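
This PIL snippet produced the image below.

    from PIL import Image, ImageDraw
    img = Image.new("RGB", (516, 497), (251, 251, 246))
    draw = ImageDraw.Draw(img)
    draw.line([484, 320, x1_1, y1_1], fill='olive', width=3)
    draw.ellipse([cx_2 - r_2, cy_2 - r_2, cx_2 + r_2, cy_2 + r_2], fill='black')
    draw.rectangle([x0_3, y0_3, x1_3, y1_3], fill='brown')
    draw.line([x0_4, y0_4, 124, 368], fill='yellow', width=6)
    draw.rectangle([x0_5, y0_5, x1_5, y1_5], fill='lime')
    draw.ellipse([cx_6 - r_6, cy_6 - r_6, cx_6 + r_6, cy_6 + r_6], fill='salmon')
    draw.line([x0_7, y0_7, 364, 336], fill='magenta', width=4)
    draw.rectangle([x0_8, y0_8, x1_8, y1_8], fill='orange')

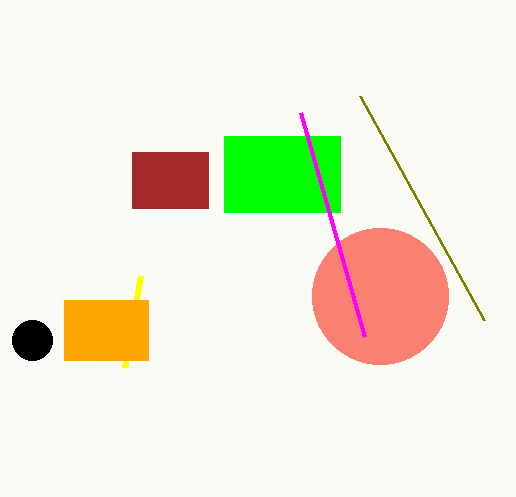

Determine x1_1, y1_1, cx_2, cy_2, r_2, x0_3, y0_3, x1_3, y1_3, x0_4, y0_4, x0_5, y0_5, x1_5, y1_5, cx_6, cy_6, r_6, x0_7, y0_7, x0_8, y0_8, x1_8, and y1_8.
x1_1 = 360, y1_1 = 96, cx_2 = 32, cy_2 = 340, r_2 = 20, x0_3 = 132, y0_3 = 152, x1_3 = 208, y1_3 = 208, x0_4 = 140, y0_4 = 276, x0_5 = 224, y0_5 = 136, x1_5 = 340, y1_5 = 212, cx_6 = 380, cy_6 = 296, r_6 = 68, x0_7 = 300, y0_7 = 112, x0_8 = 64, y0_8 = 300, x1_8 = 148, y1_8 = 360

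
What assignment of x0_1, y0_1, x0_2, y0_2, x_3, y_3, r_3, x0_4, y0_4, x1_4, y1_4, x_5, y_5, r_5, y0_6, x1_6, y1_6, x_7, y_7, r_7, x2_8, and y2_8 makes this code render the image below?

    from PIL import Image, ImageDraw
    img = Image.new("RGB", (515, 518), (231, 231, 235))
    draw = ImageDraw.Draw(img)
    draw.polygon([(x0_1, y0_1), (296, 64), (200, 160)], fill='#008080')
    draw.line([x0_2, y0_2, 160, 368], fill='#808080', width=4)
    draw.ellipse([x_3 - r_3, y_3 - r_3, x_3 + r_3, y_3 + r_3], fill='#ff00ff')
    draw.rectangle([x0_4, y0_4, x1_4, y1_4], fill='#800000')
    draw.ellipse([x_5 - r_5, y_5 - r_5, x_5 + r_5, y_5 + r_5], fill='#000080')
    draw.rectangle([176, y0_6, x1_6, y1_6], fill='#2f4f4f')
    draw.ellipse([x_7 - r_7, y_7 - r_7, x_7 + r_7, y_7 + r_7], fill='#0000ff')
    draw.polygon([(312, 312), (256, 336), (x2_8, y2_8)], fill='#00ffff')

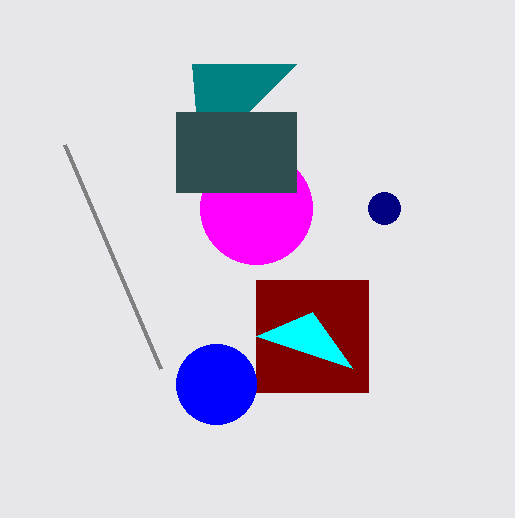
x0_1 = 192
y0_1 = 64
x0_2 = 64
y0_2 = 144
x_3 = 256
y_3 = 208
r_3 = 56
x0_4 = 256
y0_4 = 280
x1_4 = 368
y1_4 = 392
x_5 = 384
y_5 = 208
r_5 = 16
y0_6 = 112
x1_6 = 296
y1_6 = 192
x_7 = 216
y_7 = 384
r_7 = 40
x2_8 = 352
y2_8 = 368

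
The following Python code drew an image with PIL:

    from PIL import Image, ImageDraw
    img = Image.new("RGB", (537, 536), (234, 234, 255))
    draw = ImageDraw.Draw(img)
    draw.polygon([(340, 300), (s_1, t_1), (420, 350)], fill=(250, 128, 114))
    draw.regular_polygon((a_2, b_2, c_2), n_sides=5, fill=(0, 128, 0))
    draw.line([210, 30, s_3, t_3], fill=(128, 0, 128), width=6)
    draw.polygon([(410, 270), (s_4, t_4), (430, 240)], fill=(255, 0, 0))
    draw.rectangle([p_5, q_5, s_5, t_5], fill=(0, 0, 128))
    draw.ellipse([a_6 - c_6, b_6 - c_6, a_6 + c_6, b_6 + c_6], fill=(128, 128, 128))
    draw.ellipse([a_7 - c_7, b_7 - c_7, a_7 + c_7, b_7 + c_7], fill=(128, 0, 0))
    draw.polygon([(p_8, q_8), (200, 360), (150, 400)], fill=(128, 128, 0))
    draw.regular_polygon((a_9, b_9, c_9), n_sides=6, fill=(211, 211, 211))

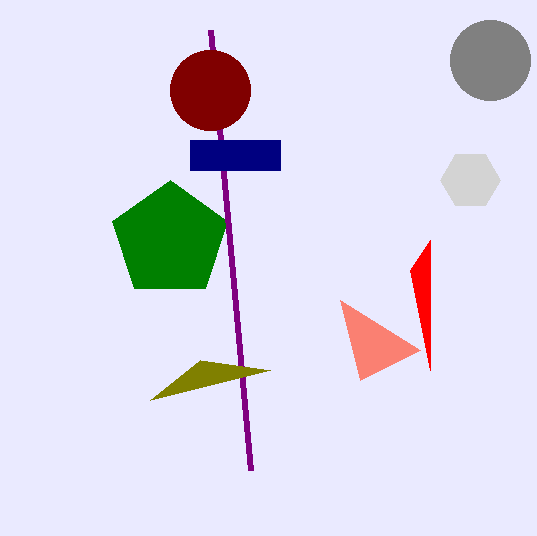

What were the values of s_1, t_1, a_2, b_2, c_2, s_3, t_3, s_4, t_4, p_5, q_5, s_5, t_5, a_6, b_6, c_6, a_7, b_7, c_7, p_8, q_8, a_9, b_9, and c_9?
s_1 = 360
t_1 = 380
a_2 = 170
b_2 = 240
c_2 = 60
s_3 = 250
t_3 = 470
s_4 = 430
t_4 = 370
p_5 = 190
q_5 = 140
s_5 = 280
t_5 = 170
a_6 = 490
b_6 = 60
c_6 = 40
a_7 = 210
b_7 = 90
c_7 = 40
p_8 = 270
q_8 = 370
a_9 = 470
b_9 = 180
c_9 = 30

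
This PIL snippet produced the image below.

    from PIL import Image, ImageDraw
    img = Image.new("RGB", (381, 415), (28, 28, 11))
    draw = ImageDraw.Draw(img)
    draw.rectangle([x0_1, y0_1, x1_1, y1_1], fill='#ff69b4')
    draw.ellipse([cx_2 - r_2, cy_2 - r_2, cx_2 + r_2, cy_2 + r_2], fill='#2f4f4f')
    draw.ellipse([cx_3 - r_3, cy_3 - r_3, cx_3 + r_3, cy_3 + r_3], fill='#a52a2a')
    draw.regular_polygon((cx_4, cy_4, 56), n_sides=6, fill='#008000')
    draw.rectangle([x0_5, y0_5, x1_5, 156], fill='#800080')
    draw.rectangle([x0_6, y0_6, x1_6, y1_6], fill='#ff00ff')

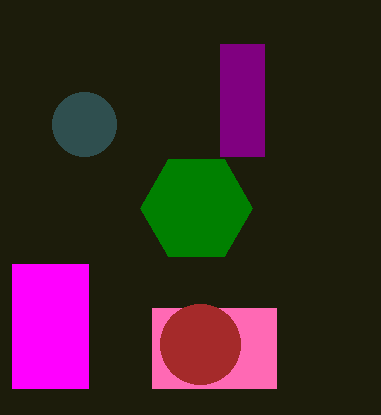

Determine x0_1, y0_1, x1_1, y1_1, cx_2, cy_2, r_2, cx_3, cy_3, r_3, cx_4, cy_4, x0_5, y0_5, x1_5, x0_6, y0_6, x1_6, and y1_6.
x0_1 = 152, y0_1 = 308, x1_1 = 276, y1_1 = 388, cx_2 = 84, cy_2 = 124, r_2 = 32, cx_3 = 200, cy_3 = 344, r_3 = 40, cx_4 = 196, cy_4 = 208, x0_5 = 220, y0_5 = 44, x1_5 = 264, x0_6 = 12, y0_6 = 264, x1_6 = 88, y1_6 = 388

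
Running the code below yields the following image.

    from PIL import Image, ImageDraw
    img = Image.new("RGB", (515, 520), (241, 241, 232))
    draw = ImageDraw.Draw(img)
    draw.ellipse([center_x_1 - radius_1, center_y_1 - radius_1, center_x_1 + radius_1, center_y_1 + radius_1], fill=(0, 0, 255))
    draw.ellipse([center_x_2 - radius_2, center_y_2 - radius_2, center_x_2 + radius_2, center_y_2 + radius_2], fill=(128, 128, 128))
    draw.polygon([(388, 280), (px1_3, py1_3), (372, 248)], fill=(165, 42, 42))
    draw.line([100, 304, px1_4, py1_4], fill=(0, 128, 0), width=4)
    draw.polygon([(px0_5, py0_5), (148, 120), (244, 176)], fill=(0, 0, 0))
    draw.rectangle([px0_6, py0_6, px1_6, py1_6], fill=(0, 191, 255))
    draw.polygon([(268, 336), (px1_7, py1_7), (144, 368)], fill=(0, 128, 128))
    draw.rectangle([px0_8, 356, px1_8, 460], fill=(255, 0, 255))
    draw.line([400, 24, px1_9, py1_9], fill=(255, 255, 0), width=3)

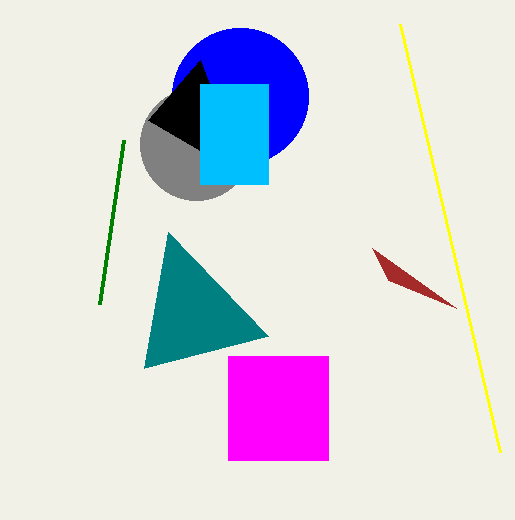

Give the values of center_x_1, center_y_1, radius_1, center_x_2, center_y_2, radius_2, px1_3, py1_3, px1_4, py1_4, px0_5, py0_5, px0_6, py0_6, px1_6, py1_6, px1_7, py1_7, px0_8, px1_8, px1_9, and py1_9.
center_x_1 = 240, center_y_1 = 96, radius_1 = 68, center_x_2 = 196, center_y_2 = 144, radius_2 = 56, px1_3 = 456, py1_3 = 308, px1_4 = 124, py1_4 = 140, px0_5 = 200, py0_5 = 60, px0_6 = 200, py0_6 = 84, px1_6 = 268, py1_6 = 184, px1_7 = 168, py1_7 = 232, px0_8 = 228, px1_8 = 328, px1_9 = 500, py1_9 = 452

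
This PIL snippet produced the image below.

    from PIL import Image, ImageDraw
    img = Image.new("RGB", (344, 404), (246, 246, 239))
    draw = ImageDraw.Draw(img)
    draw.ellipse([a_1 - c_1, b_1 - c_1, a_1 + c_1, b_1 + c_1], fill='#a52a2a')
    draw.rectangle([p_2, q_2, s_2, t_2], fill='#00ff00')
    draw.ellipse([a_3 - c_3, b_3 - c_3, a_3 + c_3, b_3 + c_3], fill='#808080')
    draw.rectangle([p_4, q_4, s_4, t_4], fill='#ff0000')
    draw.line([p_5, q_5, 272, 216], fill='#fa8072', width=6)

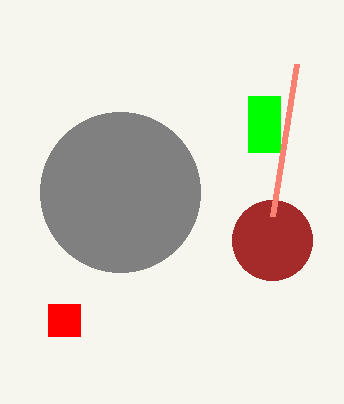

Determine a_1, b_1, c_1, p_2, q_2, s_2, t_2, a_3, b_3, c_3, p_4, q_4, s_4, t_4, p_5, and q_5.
a_1 = 272; b_1 = 240; c_1 = 40; p_2 = 248; q_2 = 96; s_2 = 280; t_2 = 152; a_3 = 120; b_3 = 192; c_3 = 80; p_4 = 48; q_4 = 304; s_4 = 80; t_4 = 336; p_5 = 296; q_5 = 64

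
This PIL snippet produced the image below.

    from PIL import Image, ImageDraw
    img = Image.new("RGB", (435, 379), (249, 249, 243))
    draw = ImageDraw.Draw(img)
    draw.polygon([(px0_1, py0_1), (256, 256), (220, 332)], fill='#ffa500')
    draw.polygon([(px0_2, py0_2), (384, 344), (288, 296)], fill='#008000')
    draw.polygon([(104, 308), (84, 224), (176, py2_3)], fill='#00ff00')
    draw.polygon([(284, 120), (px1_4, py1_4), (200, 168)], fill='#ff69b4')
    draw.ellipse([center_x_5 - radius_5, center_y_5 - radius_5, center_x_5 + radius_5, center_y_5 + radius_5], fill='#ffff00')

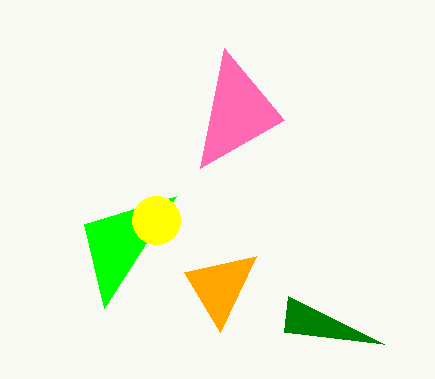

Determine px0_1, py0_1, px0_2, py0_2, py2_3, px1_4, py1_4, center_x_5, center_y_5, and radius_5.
px0_1 = 184, py0_1 = 272, px0_2 = 284, py0_2 = 332, py2_3 = 196, px1_4 = 224, py1_4 = 48, center_x_5 = 156, center_y_5 = 220, radius_5 = 24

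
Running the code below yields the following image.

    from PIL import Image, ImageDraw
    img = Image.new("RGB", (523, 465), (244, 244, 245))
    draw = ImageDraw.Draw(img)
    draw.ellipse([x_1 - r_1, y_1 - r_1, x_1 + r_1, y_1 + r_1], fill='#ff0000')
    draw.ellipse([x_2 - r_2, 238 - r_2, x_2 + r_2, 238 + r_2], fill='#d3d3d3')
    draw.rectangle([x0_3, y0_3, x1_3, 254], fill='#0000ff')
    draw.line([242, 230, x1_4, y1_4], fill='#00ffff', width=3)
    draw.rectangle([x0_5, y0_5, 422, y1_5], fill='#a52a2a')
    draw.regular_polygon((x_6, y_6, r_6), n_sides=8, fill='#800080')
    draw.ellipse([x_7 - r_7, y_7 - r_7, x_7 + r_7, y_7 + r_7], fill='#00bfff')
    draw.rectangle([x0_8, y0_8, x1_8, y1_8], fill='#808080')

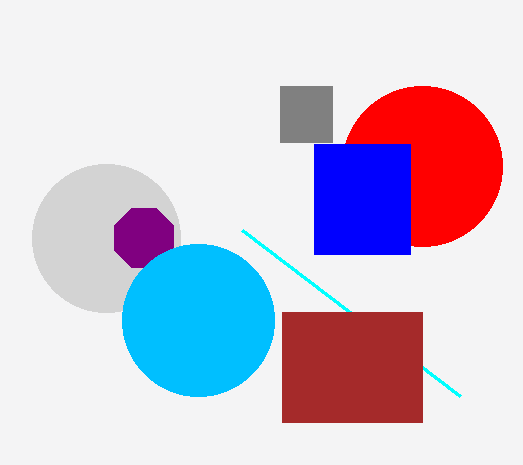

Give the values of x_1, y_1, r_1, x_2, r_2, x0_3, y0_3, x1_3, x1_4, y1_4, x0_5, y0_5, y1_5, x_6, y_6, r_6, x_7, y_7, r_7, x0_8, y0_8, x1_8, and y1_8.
x_1 = 422; y_1 = 166; r_1 = 80; x_2 = 106; r_2 = 74; x0_3 = 314; y0_3 = 144; x1_3 = 410; x1_4 = 460; y1_4 = 396; x0_5 = 282; y0_5 = 312; y1_5 = 422; x_6 = 144; y_6 = 238; r_6 = 32; x_7 = 198; y_7 = 320; r_7 = 76; x0_8 = 280; y0_8 = 86; x1_8 = 332; y1_8 = 142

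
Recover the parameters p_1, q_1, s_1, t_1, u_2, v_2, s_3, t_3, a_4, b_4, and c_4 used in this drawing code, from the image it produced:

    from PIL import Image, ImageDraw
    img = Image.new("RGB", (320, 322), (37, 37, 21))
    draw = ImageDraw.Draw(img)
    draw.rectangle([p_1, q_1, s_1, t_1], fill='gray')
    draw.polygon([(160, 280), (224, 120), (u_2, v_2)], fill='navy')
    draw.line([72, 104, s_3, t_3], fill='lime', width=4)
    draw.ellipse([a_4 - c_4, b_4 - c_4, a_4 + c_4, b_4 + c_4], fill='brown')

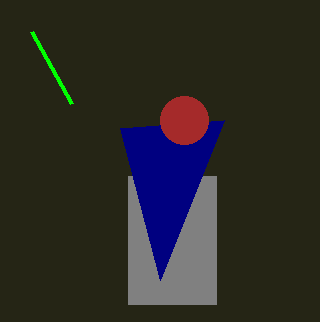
p_1 = 128, q_1 = 176, s_1 = 216, t_1 = 304, u_2 = 120, v_2 = 128, s_3 = 32, t_3 = 32, a_4 = 184, b_4 = 120, c_4 = 24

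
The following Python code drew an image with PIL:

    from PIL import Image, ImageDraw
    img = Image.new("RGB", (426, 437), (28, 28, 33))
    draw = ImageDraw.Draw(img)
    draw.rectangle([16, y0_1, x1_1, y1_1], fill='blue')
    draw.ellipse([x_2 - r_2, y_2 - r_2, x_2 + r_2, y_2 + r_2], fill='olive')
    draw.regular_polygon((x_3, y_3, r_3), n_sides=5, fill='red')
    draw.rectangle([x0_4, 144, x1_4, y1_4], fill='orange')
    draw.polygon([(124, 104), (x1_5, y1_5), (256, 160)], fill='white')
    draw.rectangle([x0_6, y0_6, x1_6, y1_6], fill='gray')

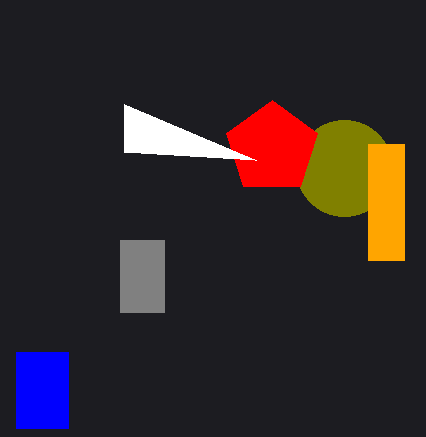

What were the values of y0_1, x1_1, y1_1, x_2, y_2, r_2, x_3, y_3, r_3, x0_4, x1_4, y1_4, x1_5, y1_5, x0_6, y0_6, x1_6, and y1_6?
y0_1 = 352; x1_1 = 68; y1_1 = 428; x_2 = 344; y_2 = 168; r_2 = 48; x_3 = 272; y_3 = 148; r_3 = 48; x0_4 = 368; x1_4 = 404; y1_4 = 260; x1_5 = 124; y1_5 = 152; x0_6 = 120; y0_6 = 240; x1_6 = 164; y1_6 = 312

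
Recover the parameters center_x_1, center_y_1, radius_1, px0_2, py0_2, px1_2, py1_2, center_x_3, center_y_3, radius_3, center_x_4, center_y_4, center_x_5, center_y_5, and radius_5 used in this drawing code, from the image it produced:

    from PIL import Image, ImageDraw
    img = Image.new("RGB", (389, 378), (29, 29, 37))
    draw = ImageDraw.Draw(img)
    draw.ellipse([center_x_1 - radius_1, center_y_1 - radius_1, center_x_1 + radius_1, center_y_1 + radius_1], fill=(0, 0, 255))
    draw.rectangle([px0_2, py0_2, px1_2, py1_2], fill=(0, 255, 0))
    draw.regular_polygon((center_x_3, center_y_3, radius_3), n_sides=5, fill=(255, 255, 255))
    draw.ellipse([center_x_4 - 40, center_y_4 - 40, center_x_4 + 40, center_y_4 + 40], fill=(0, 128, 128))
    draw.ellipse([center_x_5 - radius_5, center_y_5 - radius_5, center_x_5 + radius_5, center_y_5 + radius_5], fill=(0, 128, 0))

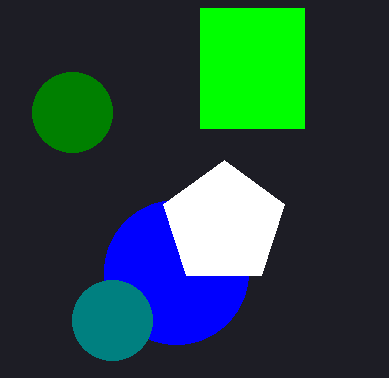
center_x_1 = 176; center_y_1 = 272; radius_1 = 72; px0_2 = 200; py0_2 = 8; px1_2 = 304; py1_2 = 128; center_x_3 = 224; center_y_3 = 224; radius_3 = 64; center_x_4 = 112; center_y_4 = 320; center_x_5 = 72; center_y_5 = 112; radius_5 = 40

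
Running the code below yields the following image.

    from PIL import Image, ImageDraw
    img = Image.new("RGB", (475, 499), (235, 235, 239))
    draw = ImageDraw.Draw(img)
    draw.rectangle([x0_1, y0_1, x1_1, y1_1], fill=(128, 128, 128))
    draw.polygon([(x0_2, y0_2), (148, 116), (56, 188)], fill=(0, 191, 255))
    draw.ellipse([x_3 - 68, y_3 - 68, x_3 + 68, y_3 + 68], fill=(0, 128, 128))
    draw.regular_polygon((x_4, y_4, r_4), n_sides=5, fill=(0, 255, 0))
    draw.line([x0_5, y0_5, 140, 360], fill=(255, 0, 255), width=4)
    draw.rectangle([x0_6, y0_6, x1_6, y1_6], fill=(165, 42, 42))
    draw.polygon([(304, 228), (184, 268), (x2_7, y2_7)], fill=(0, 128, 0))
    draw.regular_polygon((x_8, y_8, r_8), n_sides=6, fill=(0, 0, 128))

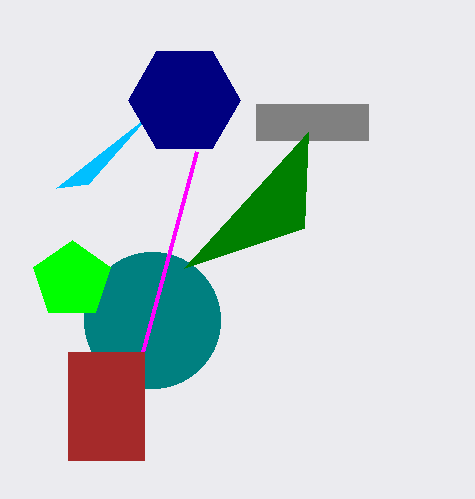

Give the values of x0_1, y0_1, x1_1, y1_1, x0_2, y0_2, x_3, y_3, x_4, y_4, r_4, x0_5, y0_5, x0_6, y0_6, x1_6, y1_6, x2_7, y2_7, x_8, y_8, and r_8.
x0_1 = 256; y0_1 = 104; x1_1 = 368; y1_1 = 140; x0_2 = 88; y0_2 = 184; x_3 = 152; y_3 = 320; x_4 = 72; y_4 = 280; r_4 = 40; x0_5 = 196; y0_5 = 152; x0_6 = 68; y0_6 = 352; x1_6 = 144; y1_6 = 460; x2_7 = 308; y2_7 = 132; x_8 = 184; y_8 = 100; r_8 = 56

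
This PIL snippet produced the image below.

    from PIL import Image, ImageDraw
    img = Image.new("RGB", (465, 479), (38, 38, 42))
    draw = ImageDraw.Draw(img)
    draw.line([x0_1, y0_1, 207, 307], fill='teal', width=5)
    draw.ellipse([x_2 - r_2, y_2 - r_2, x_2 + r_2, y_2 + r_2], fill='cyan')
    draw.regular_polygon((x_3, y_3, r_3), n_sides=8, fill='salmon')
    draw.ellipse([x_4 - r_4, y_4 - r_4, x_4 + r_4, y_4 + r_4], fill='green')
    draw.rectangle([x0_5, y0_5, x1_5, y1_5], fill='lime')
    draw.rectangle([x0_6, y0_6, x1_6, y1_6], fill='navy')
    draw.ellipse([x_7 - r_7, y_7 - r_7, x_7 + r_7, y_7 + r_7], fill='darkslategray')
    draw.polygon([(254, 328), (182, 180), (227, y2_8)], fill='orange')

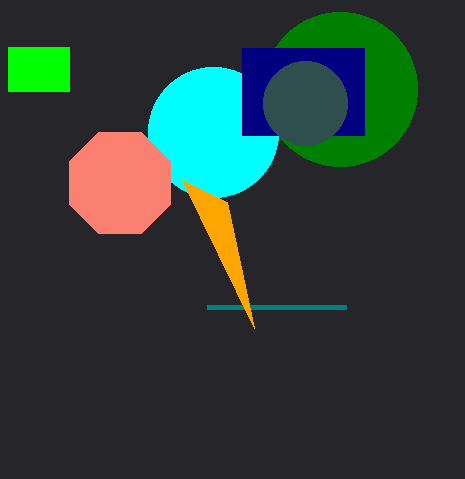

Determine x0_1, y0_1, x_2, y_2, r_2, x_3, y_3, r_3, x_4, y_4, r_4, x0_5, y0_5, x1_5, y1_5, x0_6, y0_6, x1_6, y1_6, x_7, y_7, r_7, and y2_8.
x0_1 = 346
y0_1 = 307
x_2 = 213
y_2 = 132
r_2 = 65
x_3 = 120
y_3 = 183
r_3 = 55
x_4 = 340
y_4 = 89
r_4 = 77
x0_5 = 8
y0_5 = 47
x1_5 = 69
y1_5 = 91
x0_6 = 242
y0_6 = 48
x1_6 = 364
y1_6 = 135
x_7 = 305
y_7 = 103
r_7 = 42
y2_8 = 202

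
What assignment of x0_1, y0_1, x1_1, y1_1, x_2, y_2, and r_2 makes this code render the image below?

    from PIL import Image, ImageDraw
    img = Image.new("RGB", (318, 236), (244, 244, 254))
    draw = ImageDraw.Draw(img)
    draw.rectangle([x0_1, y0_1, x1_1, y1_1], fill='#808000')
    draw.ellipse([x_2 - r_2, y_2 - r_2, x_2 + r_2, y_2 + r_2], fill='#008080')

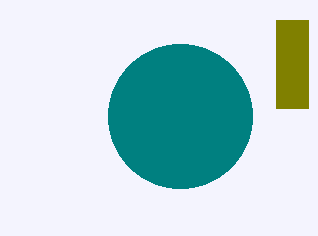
x0_1 = 276; y0_1 = 20; x1_1 = 308; y1_1 = 108; x_2 = 180; y_2 = 116; r_2 = 72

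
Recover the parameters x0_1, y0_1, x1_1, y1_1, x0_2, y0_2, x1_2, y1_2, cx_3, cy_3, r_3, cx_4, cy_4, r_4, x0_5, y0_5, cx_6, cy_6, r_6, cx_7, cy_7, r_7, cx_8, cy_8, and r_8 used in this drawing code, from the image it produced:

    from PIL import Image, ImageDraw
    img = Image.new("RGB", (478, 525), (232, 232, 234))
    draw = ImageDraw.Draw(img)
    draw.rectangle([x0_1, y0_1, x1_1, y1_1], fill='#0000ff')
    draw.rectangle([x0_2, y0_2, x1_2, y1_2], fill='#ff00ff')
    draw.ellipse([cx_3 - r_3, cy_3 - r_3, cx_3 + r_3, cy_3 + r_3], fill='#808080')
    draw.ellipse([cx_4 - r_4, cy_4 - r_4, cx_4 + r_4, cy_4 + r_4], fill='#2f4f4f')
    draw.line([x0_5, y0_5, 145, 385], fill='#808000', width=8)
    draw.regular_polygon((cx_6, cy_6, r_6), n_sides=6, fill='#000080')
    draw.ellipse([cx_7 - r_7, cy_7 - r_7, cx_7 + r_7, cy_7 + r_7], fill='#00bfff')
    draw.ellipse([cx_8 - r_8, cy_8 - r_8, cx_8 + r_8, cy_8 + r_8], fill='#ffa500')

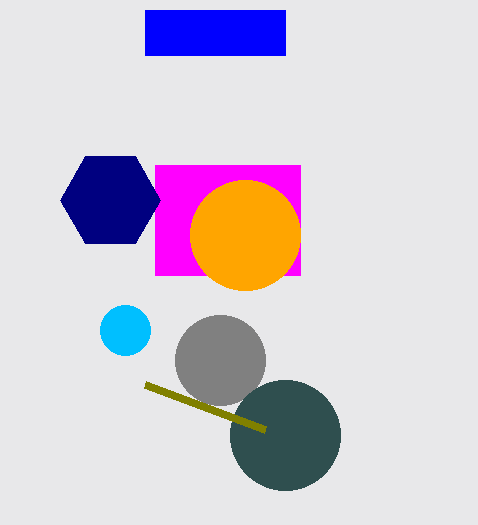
x0_1 = 145; y0_1 = 10; x1_1 = 285; y1_1 = 55; x0_2 = 155; y0_2 = 165; x1_2 = 300; y1_2 = 275; cx_3 = 220; cy_3 = 360; r_3 = 45; cx_4 = 285; cy_4 = 435; r_4 = 55; x0_5 = 265; y0_5 = 430; cx_6 = 110; cy_6 = 200; r_6 = 50; cx_7 = 125; cy_7 = 330; r_7 = 25; cx_8 = 245; cy_8 = 235; r_8 = 55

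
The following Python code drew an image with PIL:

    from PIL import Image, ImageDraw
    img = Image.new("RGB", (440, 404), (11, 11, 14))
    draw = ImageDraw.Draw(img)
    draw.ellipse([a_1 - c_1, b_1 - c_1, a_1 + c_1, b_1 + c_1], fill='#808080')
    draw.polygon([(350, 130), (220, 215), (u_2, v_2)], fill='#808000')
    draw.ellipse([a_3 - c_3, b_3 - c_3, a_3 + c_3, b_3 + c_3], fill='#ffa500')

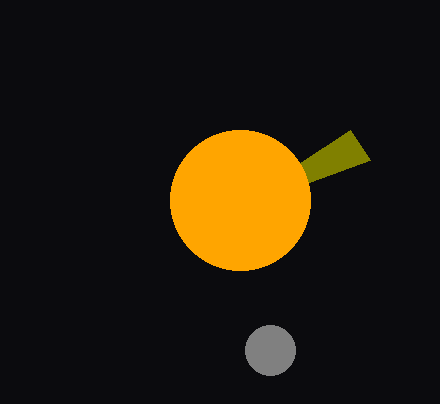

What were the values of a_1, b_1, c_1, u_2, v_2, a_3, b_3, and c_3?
a_1 = 270, b_1 = 350, c_1 = 25, u_2 = 370, v_2 = 160, a_3 = 240, b_3 = 200, c_3 = 70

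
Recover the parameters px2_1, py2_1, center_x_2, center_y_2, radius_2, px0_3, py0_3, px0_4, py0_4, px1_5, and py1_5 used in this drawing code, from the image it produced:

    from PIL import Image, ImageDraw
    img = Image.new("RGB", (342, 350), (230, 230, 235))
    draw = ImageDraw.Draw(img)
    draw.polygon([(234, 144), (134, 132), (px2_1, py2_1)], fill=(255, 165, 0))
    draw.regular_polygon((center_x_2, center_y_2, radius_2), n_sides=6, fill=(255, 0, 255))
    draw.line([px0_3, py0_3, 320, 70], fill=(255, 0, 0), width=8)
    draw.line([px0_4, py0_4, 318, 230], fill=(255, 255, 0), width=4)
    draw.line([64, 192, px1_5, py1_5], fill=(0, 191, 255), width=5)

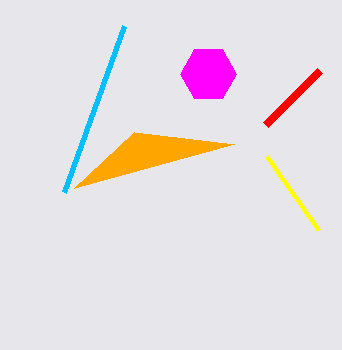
px2_1 = 74; py2_1 = 188; center_x_2 = 208; center_y_2 = 74; radius_2 = 28; px0_3 = 266; py0_3 = 124; px0_4 = 266; py0_4 = 156; px1_5 = 124; py1_5 = 26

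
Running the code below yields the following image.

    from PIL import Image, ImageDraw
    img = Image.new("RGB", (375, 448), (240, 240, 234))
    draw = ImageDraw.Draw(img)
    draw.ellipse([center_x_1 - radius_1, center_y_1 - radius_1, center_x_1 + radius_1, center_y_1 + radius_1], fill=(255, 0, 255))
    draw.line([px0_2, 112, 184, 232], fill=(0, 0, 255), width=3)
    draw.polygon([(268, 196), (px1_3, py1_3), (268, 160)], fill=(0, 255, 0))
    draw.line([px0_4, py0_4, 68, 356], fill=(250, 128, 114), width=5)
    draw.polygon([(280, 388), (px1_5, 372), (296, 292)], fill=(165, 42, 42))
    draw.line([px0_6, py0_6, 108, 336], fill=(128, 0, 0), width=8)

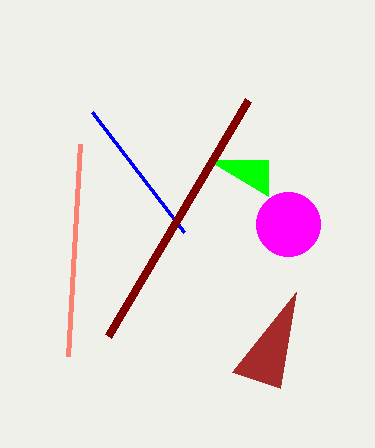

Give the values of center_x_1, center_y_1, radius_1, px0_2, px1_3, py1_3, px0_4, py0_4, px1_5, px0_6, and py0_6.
center_x_1 = 288; center_y_1 = 224; radius_1 = 32; px0_2 = 92; px1_3 = 208; py1_3 = 160; px0_4 = 80; py0_4 = 144; px1_5 = 232; px0_6 = 248; py0_6 = 100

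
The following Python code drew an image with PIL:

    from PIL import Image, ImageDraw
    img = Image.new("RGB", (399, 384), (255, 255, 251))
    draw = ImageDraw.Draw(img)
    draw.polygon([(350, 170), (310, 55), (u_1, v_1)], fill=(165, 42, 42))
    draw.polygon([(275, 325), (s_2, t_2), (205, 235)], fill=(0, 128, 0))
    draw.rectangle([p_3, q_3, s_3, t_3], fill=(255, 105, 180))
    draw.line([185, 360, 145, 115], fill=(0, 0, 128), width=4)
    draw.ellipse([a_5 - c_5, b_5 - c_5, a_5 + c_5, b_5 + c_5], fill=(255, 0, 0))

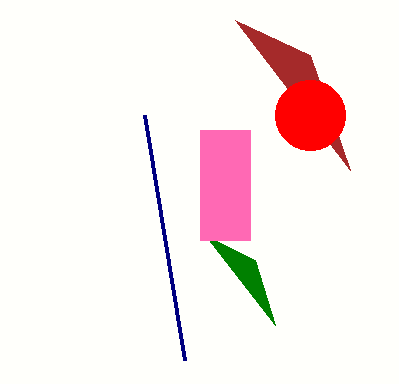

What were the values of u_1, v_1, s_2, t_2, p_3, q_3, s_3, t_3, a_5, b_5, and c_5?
u_1 = 235
v_1 = 20
s_2 = 255
t_2 = 260
p_3 = 200
q_3 = 130
s_3 = 250
t_3 = 240
a_5 = 310
b_5 = 115
c_5 = 35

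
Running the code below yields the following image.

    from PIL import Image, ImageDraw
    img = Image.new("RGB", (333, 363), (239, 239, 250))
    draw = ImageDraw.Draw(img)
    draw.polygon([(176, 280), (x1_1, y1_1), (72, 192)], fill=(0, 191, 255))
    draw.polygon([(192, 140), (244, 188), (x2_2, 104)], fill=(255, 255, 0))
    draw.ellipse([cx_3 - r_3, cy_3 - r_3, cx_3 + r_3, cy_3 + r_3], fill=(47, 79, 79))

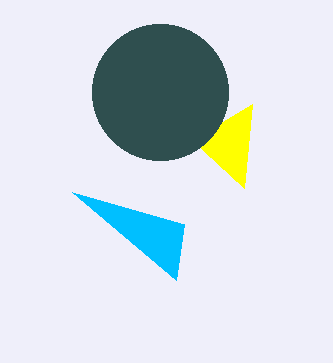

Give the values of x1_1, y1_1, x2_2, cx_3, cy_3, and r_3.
x1_1 = 184; y1_1 = 224; x2_2 = 252; cx_3 = 160; cy_3 = 92; r_3 = 68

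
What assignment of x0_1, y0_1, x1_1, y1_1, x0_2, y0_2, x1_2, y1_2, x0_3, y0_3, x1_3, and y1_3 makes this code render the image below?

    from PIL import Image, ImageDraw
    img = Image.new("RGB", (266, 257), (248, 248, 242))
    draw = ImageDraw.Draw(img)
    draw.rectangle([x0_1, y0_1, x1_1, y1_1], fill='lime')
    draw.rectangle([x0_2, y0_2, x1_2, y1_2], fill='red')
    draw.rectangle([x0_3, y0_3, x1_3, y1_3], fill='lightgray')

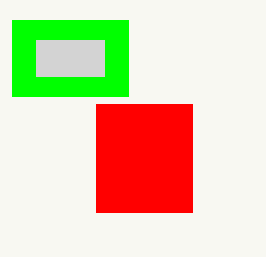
x0_1 = 12
y0_1 = 20
x1_1 = 128
y1_1 = 96
x0_2 = 96
y0_2 = 104
x1_2 = 192
y1_2 = 212
x0_3 = 36
y0_3 = 40
x1_3 = 104
y1_3 = 76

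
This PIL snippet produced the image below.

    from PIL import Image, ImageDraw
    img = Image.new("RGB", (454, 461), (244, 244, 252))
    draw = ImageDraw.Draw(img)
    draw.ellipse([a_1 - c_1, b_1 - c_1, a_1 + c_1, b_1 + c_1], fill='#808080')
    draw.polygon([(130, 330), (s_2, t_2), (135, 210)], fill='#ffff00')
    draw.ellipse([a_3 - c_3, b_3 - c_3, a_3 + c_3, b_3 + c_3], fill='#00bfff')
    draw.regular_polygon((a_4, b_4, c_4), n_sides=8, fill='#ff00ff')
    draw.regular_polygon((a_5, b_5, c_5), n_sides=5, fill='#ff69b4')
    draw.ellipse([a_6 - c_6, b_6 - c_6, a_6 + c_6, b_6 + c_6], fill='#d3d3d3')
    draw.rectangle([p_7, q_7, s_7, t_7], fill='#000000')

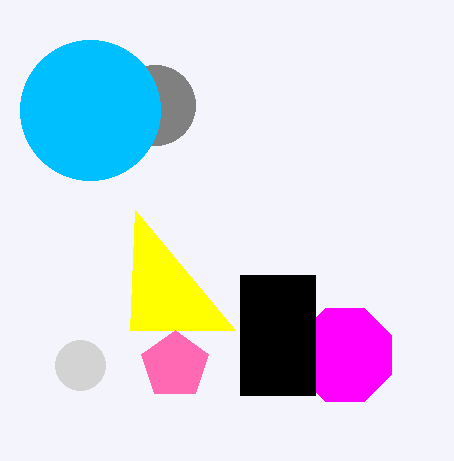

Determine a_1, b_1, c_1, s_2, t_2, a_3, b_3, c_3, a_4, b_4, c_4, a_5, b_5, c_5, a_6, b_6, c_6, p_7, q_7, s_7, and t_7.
a_1 = 155
b_1 = 105
c_1 = 40
s_2 = 235
t_2 = 330
a_3 = 90
b_3 = 110
c_3 = 70
a_4 = 345
b_4 = 355
c_4 = 50
a_5 = 175
b_5 = 365
c_5 = 35
a_6 = 80
b_6 = 365
c_6 = 25
p_7 = 240
q_7 = 275
s_7 = 315
t_7 = 395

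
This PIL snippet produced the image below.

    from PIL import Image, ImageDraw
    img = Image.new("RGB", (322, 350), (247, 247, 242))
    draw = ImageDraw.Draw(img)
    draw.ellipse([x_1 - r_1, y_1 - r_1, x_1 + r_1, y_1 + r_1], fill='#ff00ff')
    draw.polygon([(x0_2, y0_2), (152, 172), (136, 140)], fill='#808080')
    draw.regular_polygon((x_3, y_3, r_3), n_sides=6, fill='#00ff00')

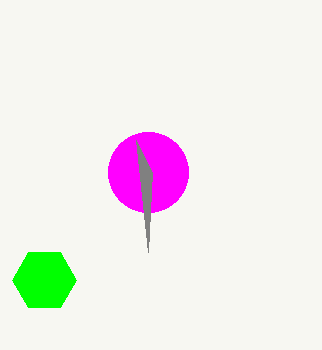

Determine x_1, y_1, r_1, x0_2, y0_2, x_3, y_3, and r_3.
x_1 = 148
y_1 = 172
r_1 = 40
x0_2 = 148
y0_2 = 252
x_3 = 44
y_3 = 280
r_3 = 32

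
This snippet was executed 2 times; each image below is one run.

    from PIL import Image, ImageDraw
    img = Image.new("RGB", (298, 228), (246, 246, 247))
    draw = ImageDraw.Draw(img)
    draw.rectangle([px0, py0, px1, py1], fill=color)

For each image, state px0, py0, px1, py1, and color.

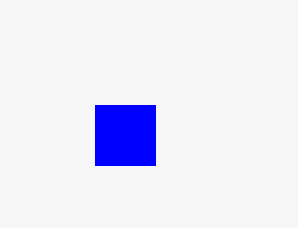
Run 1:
px0 = 95
py0 = 105
px1 = 155
py1 = 165
color = 'blue'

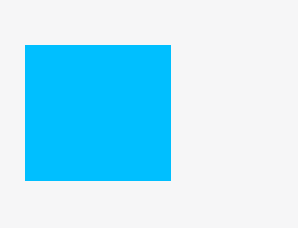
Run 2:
px0 = 25, py0 = 45, px1 = 170, py1 = 180, color = 'deepskyblue'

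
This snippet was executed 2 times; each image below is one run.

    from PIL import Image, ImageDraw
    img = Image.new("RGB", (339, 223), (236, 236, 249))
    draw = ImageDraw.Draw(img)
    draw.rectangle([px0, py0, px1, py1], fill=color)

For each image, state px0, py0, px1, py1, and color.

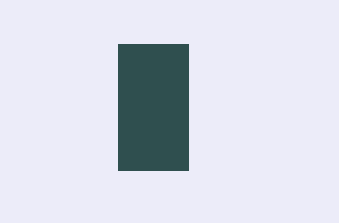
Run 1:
px0 = 118
py0 = 44
px1 = 188
py1 = 170
color = 'darkslategray'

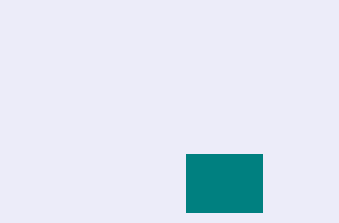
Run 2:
px0 = 186, py0 = 154, px1 = 262, py1 = 212, color = 'teal'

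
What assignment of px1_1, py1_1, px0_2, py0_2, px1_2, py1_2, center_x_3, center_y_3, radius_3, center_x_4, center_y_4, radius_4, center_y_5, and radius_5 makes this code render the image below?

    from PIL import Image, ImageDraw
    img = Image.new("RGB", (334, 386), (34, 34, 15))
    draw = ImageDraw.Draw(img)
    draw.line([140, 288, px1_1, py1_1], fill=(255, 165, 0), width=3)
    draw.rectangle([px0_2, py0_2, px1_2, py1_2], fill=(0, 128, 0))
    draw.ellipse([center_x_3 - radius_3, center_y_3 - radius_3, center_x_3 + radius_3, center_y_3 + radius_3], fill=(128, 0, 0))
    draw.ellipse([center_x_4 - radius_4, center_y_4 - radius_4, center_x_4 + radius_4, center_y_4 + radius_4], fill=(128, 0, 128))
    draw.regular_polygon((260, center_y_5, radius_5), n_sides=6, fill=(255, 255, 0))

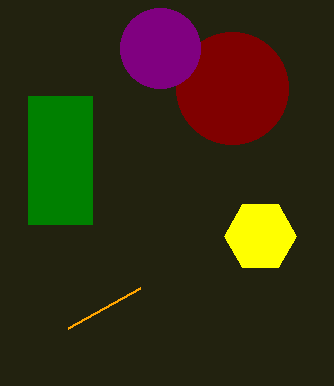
px1_1 = 68
py1_1 = 328
px0_2 = 28
py0_2 = 96
px1_2 = 92
py1_2 = 224
center_x_3 = 232
center_y_3 = 88
radius_3 = 56
center_x_4 = 160
center_y_4 = 48
radius_4 = 40
center_y_5 = 236
radius_5 = 36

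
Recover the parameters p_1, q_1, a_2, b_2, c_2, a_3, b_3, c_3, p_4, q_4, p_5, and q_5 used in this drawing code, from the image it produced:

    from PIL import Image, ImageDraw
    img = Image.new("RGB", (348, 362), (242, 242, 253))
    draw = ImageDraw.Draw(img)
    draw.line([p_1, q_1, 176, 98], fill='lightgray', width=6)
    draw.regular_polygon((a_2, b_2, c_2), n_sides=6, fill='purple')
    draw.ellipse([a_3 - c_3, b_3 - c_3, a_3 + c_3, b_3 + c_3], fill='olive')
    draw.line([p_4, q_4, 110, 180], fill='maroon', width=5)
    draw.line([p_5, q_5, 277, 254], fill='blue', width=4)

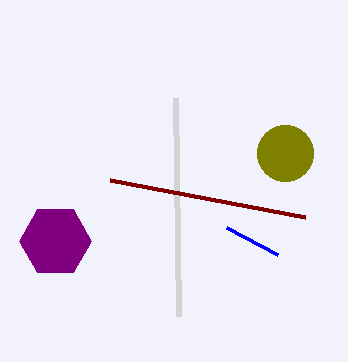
p_1 = 179, q_1 = 316, a_2 = 55, b_2 = 241, c_2 = 36, a_3 = 285, b_3 = 153, c_3 = 28, p_4 = 305, q_4 = 217, p_5 = 226, q_5 = 227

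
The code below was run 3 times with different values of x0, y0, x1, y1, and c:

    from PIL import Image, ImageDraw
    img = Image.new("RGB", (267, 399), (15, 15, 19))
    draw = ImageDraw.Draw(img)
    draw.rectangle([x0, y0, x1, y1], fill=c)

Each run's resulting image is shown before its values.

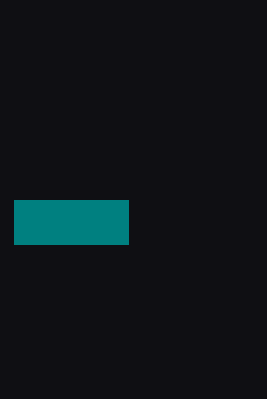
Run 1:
x0 = 14; y0 = 200; x1 = 128; y1 = 244; c = 'teal'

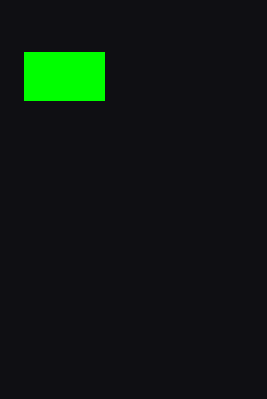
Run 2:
x0 = 24, y0 = 52, x1 = 104, y1 = 100, c = 'lime'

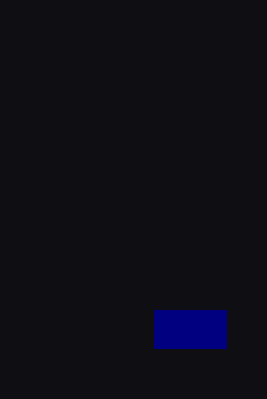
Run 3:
x0 = 154; y0 = 310; x1 = 226; y1 = 348; c = 'navy'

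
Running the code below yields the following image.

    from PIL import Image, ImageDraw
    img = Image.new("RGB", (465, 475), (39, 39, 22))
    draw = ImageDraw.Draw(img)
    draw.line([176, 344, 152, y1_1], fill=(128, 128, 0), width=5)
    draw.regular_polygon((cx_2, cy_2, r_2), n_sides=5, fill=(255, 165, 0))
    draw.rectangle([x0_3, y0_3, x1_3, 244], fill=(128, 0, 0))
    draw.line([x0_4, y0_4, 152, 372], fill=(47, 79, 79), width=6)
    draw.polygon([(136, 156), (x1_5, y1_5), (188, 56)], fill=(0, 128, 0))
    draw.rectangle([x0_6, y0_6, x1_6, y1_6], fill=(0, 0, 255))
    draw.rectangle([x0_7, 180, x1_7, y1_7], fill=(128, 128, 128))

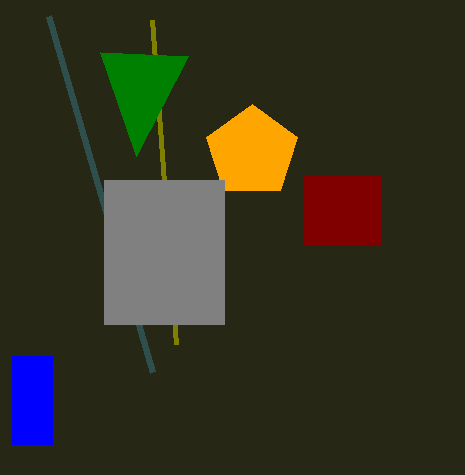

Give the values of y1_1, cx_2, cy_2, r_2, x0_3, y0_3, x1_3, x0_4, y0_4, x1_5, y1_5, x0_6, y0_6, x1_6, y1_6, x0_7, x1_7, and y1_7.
y1_1 = 20; cx_2 = 252; cy_2 = 152; r_2 = 48; x0_3 = 304; y0_3 = 176; x1_3 = 380; x0_4 = 48; y0_4 = 16; x1_5 = 100; y1_5 = 52; x0_6 = 12; y0_6 = 356; x1_6 = 52; y1_6 = 444; x0_7 = 104; x1_7 = 224; y1_7 = 324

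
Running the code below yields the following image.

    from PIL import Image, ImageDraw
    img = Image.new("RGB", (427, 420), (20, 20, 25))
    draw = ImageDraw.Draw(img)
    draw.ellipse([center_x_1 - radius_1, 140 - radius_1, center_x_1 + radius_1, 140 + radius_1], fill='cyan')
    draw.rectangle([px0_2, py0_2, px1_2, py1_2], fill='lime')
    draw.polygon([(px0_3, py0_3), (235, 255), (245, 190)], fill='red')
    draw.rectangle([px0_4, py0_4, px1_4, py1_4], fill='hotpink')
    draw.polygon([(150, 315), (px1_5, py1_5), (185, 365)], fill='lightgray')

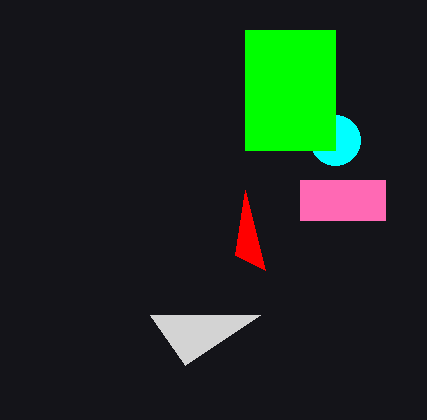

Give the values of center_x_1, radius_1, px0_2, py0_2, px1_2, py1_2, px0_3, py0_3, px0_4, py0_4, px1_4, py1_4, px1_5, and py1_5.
center_x_1 = 335; radius_1 = 25; px0_2 = 245; py0_2 = 30; px1_2 = 335; py1_2 = 150; px0_3 = 265; py0_3 = 270; px0_4 = 300; py0_4 = 180; px1_4 = 385; py1_4 = 220; px1_5 = 260; py1_5 = 315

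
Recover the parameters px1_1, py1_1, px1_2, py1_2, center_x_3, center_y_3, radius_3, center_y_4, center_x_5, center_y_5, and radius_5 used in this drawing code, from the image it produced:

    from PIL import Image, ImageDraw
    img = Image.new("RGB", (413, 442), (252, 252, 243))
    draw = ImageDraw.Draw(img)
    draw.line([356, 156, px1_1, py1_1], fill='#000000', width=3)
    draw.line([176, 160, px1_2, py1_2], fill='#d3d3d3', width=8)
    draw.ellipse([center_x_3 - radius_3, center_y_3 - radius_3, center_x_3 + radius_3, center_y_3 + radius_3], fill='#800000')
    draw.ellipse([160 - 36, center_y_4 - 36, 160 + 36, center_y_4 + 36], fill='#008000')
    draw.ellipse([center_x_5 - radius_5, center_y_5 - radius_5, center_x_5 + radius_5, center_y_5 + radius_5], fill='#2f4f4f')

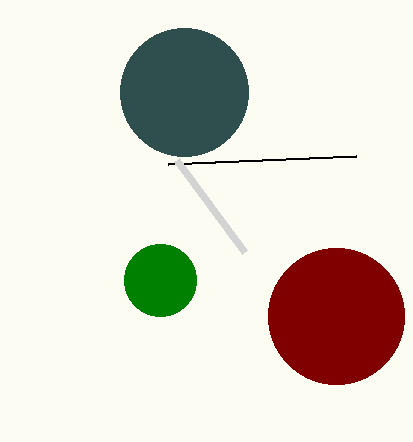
px1_1 = 168
py1_1 = 164
px1_2 = 244
py1_2 = 252
center_x_3 = 336
center_y_3 = 316
radius_3 = 68
center_y_4 = 280
center_x_5 = 184
center_y_5 = 92
radius_5 = 64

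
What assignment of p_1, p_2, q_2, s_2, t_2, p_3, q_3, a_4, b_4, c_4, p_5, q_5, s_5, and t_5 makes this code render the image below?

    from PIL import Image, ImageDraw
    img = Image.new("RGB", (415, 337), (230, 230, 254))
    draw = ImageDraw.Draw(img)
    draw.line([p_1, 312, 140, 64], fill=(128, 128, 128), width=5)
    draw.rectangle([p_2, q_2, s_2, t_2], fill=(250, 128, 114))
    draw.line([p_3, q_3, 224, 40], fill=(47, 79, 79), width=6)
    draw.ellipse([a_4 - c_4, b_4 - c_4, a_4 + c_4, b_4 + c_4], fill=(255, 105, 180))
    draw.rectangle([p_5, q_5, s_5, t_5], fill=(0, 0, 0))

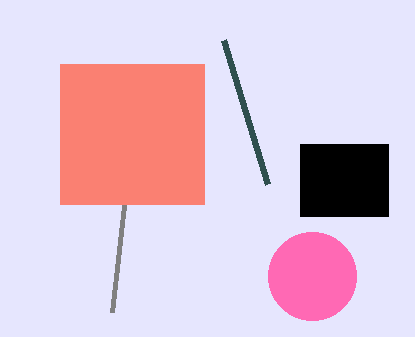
p_1 = 112, p_2 = 60, q_2 = 64, s_2 = 204, t_2 = 204, p_3 = 268, q_3 = 184, a_4 = 312, b_4 = 276, c_4 = 44, p_5 = 300, q_5 = 144, s_5 = 388, t_5 = 216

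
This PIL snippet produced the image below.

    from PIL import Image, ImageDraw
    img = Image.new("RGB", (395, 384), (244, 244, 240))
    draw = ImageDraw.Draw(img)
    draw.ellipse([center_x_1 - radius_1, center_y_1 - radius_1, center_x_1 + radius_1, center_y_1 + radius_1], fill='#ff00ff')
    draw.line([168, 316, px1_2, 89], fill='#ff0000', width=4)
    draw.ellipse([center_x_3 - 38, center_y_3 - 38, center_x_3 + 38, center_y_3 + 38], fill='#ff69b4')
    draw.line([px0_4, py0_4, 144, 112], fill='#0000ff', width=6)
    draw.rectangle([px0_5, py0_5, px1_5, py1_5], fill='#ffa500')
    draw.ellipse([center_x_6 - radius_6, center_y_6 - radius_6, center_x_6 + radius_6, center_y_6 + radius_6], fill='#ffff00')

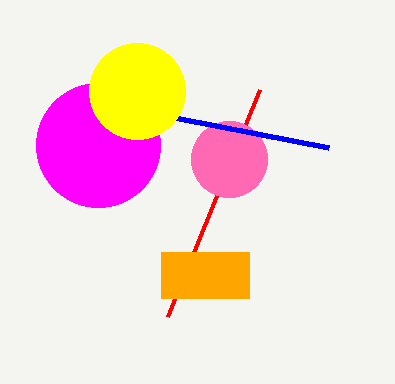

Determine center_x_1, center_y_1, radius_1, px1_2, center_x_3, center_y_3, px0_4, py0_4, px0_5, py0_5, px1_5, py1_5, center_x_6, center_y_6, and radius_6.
center_x_1 = 98
center_y_1 = 145
radius_1 = 62
px1_2 = 260
center_x_3 = 229
center_y_3 = 159
px0_4 = 329
py0_4 = 148
px0_5 = 161
py0_5 = 252
px1_5 = 249
py1_5 = 298
center_x_6 = 137
center_y_6 = 91
radius_6 = 48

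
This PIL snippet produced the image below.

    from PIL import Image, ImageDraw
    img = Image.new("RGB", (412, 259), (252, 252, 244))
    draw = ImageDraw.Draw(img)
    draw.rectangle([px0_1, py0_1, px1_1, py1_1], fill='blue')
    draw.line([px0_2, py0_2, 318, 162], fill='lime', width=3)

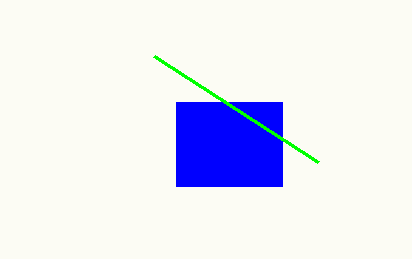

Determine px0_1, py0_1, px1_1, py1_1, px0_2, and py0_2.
px0_1 = 176; py0_1 = 102; px1_1 = 282; py1_1 = 186; px0_2 = 154; py0_2 = 56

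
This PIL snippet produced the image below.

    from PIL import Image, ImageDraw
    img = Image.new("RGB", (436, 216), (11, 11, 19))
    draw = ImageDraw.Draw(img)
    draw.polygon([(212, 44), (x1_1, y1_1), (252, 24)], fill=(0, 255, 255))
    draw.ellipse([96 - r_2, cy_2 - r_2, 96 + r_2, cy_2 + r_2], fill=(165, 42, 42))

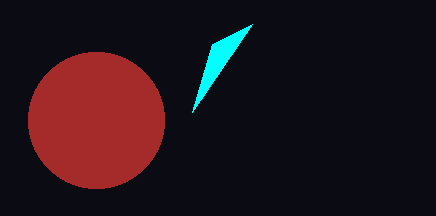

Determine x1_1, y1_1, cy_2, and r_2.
x1_1 = 192; y1_1 = 112; cy_2 = 120; r_2 = 68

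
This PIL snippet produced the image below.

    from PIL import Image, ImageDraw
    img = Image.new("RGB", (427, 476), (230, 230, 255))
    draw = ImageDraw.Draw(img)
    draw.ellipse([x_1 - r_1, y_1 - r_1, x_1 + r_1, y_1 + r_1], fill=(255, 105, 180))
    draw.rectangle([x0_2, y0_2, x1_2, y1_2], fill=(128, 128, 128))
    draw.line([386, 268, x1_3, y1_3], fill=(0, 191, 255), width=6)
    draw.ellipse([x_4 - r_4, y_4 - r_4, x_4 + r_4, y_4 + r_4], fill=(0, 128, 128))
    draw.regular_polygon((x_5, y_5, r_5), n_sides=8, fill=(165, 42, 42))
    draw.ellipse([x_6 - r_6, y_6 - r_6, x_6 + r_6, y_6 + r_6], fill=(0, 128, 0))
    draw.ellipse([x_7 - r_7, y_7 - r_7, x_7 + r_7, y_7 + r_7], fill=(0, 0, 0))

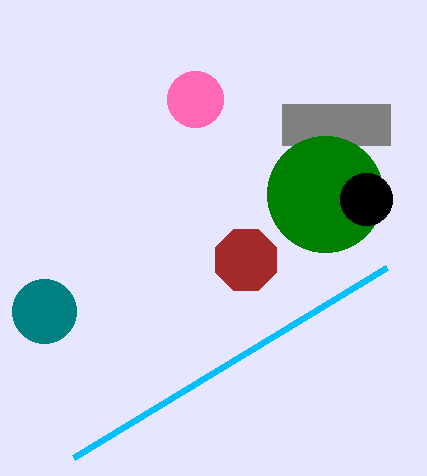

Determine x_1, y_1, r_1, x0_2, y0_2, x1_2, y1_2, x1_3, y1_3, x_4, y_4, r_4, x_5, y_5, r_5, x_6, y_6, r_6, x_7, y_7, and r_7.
x_1 = 195
y_1 = 99
r_1 = 28
x0_2 = 282
y0_2 = 104
x1_2 = 390
y1_2 = 145
x1_3 = 73
y1_3 = 458
x_4 = 44
y_4 = 311
r_4 = 32
x_5 = 246
y_5 = 260
r_5 = 33
x_6 = 325
y_6 = 194
r_6 = 58
x_7 = 366
y_7 = 199
r_7 = 26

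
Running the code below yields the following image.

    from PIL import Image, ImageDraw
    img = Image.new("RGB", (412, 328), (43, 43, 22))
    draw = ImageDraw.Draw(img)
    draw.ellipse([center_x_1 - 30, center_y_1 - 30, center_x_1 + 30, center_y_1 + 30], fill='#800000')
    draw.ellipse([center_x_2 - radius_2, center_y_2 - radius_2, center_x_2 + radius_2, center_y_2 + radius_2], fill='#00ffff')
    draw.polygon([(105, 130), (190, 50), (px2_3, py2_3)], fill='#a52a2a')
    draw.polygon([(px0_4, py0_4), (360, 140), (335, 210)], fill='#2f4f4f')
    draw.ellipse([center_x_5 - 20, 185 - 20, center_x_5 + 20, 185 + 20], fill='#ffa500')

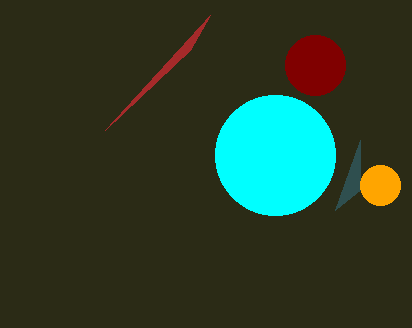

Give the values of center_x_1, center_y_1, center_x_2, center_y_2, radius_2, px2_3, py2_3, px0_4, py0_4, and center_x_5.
center_x_1 = 315
center_y_1 = 65
center_x_2 = 275
center_y_2 = 155
radius_2 = 60
px2_3 = 210
py2_3 = 15
px0_4 = 360
py0_4 = 190
center_x_5 = 380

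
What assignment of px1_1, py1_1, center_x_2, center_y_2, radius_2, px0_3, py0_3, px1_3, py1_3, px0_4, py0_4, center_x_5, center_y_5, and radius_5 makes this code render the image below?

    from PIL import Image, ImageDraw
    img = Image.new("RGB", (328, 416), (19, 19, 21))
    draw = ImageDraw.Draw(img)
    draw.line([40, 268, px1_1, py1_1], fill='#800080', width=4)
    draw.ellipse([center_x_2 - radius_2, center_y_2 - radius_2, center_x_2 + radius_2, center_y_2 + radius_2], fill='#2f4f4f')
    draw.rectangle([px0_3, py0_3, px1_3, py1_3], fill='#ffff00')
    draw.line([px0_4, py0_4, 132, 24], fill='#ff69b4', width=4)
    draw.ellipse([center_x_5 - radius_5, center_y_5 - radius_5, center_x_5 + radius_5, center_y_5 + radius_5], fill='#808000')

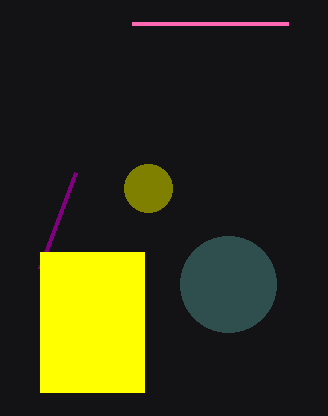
px1_1 = 76, py1_1 = 172, center_x_2 = 228, center_y_2 = 284, radius_2 = 48, px0_3 = 40, py0_3 = 252, px1_3 = 144, py1_3 = 392, px0_4 = 288, py0_4 = 24, center_x_5 = 148, center_y_5 = 188, radius_5 = 24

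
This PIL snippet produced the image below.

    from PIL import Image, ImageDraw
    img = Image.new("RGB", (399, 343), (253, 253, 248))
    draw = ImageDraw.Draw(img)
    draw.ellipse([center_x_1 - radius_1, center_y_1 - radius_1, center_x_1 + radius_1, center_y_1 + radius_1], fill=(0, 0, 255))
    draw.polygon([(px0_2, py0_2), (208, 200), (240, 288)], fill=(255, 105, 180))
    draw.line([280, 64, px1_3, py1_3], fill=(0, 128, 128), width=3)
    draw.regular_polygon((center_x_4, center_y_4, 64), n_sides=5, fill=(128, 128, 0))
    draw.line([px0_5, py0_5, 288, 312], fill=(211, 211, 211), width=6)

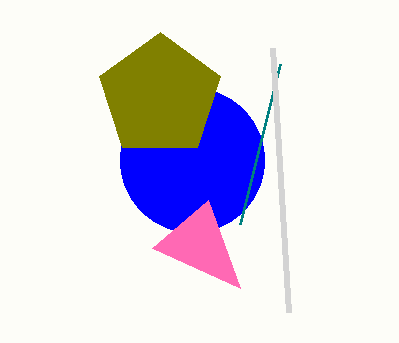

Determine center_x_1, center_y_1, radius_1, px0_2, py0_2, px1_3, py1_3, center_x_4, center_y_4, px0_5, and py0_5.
center_x_1 = 192
center_y_1 = 160
radius_1 = 72
px0_2 = 152
py0_2 = 248
px1_3 = 240
py1_3 = 224
center_x_4 = 160
center_y_4 = 96
px0_5 = 272
py0_5 = 48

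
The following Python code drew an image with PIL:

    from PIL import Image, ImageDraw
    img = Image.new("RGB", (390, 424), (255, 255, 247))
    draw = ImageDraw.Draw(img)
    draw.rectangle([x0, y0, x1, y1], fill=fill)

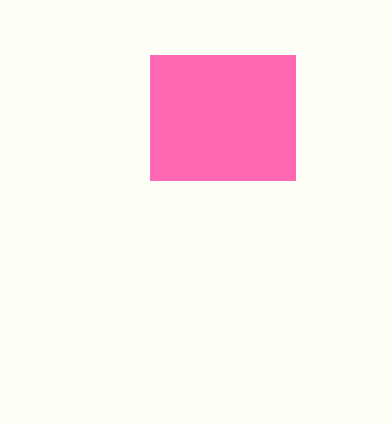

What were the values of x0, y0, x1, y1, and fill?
x0 = 150, y0 = 55, x1 = 295, y1 = 180, fill = 'hotpink'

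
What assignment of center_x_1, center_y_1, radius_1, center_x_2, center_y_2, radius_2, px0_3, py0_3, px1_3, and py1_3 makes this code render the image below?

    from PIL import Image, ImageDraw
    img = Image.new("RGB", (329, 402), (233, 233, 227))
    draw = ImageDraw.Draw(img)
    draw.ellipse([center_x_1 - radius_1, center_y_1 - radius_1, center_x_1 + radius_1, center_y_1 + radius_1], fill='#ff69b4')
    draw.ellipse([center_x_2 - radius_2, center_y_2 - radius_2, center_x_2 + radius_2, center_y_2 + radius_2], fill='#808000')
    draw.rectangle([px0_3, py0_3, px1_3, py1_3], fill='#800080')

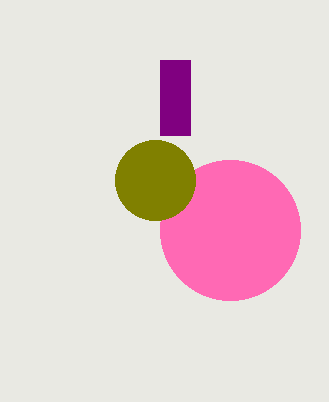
center_x_1 = 230
center_y_1 = 230
radius_1 = 70
center_x_2 = 155
center_y_2 = 180
radius_2 = 40
px0_3 = 160
py0_3 = 60
px1_3 = 190
py1_3 = 135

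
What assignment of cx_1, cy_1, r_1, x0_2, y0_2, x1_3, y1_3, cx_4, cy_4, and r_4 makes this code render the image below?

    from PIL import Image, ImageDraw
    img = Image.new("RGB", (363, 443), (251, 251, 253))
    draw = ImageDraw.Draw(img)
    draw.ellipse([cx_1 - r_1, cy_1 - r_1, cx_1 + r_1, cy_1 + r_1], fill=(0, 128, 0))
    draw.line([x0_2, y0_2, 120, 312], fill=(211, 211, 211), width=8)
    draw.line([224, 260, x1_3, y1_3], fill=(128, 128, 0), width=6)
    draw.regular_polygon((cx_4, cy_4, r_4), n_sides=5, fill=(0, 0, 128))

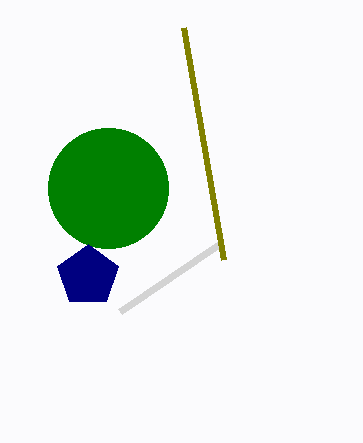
cx_1 = 108; cy_1 = 188; r_1 = 60; x0_2 = 220; y0_2 = 244; x1_3 = 184; y1_3 = 28; cx_4 = 88; cy_4 = 276; r_4 = 32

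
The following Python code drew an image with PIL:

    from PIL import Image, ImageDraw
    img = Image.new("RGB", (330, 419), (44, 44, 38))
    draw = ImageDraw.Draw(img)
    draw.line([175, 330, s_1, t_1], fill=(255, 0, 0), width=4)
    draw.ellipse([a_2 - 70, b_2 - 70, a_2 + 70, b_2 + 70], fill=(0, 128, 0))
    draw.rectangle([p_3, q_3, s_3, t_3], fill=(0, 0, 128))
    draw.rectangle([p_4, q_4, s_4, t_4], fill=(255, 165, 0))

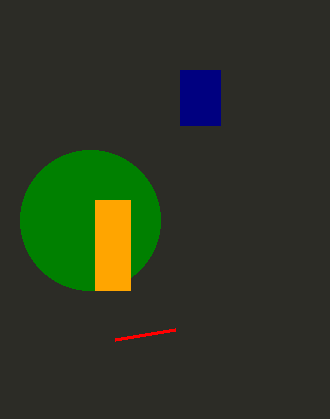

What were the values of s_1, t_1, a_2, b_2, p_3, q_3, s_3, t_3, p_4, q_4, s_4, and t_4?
s_1 = 115
t_1 = 340
a_2 = 90
b_2 = 220
p_3 = 180
q_3 = 70
s_3 = 220
t_3 = 125
p_4 = 95
q_4 = 200
s_4 = 130
t_4 = 290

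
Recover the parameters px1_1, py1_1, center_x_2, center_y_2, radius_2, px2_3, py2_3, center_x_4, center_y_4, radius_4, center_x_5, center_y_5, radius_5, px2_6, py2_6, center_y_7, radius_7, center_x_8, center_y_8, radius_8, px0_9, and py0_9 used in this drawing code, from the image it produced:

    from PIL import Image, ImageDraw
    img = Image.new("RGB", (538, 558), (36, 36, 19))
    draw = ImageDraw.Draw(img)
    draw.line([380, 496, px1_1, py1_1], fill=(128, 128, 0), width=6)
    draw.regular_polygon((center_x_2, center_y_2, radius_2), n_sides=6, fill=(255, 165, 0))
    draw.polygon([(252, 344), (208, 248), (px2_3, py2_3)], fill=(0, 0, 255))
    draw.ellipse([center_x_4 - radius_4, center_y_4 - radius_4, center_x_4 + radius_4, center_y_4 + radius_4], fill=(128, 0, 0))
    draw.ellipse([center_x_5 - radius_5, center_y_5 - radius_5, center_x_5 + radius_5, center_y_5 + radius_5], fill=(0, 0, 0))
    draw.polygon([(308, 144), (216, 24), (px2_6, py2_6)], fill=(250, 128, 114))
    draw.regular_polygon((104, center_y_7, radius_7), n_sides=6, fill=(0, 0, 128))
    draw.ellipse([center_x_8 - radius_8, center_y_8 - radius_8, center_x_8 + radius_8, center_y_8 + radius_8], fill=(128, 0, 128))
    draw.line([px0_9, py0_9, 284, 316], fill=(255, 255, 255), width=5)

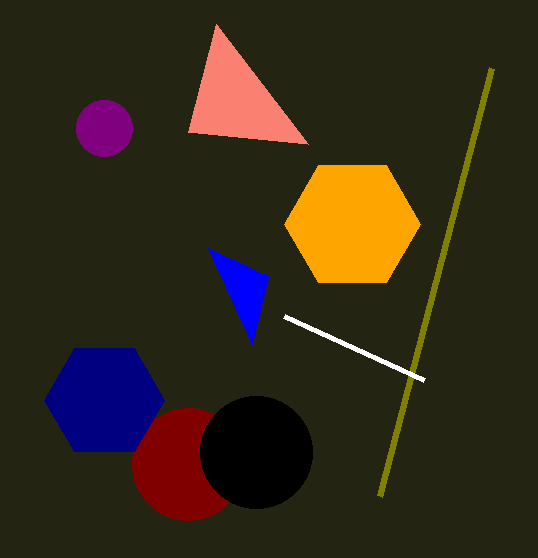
px1_1 = 492, py1_1 = 68, center_x_2 = 352, center_y_2 = 224, radius_2 = 68, px2_3 = 268, py2_3 = 276, center_x_4 = 188, center_y_4 = 464, radius_4 = 56, center_x_5 = 256, center_y_5 = 452, radius_5 = 56, px2_6 = 188, py2_6 = 132, center_y_7 = 400, radius_7 = 60, center_x_8 = 104, center_y_8 = 128, radius_8 = 28, px0_9 = 424, py0_9 = 380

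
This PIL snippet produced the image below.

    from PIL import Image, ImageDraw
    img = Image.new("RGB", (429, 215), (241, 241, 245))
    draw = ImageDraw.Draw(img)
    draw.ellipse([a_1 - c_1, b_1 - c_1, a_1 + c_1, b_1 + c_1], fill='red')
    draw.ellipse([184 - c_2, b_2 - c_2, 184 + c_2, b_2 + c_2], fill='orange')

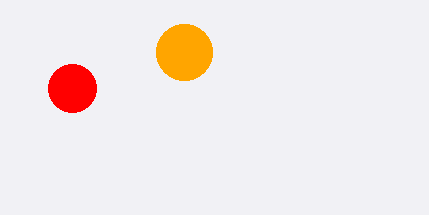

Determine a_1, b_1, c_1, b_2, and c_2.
a_1 = 72; b_1 = 88; c_1 = 24; b_2 = 52; c_2 = 28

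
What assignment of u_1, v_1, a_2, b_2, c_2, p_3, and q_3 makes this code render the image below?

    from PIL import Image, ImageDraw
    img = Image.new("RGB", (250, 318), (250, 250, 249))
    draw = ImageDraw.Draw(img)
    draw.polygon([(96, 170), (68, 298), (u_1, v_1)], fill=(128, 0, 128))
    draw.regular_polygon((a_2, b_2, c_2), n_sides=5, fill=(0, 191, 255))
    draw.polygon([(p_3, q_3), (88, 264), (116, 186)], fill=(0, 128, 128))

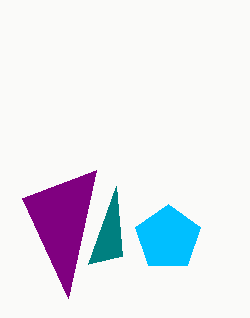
u_1 = 22, v_1 = 198, a_2 = 168, b_2 = 238, c_2 = 34, p_3 = 122, q_3 = 256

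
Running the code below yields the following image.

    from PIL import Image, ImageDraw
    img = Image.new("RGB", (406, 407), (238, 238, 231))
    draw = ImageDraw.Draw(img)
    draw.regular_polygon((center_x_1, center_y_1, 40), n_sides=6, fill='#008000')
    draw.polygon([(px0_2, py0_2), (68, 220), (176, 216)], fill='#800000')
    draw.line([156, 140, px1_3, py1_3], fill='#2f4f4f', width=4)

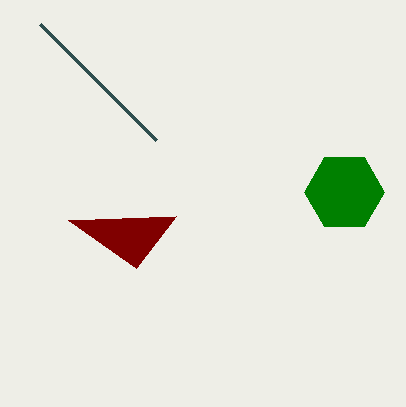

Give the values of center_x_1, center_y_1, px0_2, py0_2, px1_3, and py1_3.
center_x_1 = 344, center_y_1 = 192, px0_2 = 136, py0_2 = 268, px1_3 = 40, py1_3 = 24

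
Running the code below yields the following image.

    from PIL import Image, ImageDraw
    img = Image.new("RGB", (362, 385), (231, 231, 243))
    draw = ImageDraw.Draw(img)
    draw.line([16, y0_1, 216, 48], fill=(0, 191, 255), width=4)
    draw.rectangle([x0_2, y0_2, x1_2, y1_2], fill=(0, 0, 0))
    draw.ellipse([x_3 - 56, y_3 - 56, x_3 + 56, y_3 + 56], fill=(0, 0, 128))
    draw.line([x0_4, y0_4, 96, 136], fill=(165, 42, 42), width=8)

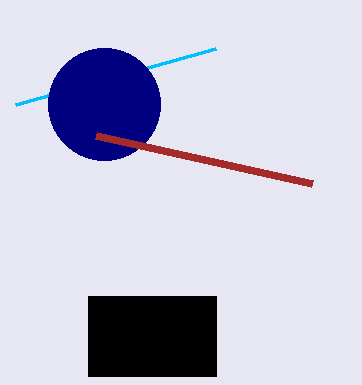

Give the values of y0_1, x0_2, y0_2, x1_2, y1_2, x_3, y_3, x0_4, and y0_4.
y0_1 = 104, x0_2 = 88, y0_2 = 296, x1_2 = 216, y1_2 = 376, x_3 = 104, y_3 = 104, x0_4 = 312, y0_4 = 184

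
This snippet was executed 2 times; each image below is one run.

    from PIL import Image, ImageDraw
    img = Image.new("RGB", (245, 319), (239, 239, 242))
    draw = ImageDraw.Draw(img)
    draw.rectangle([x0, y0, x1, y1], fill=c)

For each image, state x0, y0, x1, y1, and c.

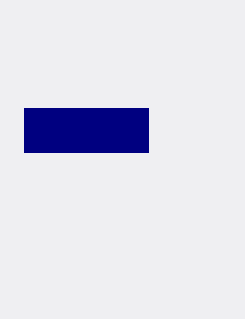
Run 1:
x0 = 24, y0 = 108, x1 = 148, y1 = 152, c = 'navy'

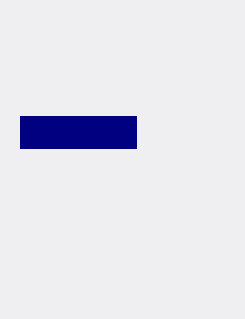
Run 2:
x0 = 20; y0 = 116; x1 = 136; y1 = 148; c = 'navy'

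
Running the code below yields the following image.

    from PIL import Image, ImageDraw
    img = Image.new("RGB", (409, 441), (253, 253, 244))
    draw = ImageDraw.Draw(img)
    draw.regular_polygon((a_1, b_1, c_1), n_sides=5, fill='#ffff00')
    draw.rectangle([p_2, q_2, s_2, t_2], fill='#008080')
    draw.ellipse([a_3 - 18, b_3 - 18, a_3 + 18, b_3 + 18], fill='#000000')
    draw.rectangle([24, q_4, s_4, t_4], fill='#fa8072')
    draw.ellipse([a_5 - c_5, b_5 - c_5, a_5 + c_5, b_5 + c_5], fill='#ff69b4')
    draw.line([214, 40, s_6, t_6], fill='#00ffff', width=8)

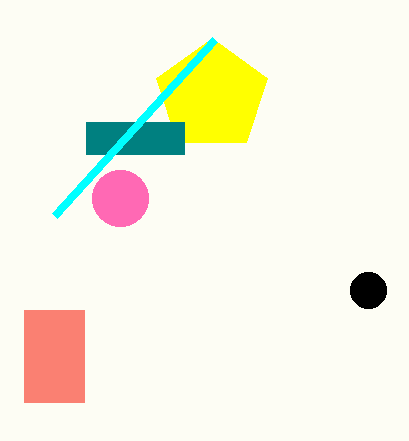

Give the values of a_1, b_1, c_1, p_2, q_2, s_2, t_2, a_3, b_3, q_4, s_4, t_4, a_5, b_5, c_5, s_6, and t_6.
a_1 = 212
b_1 = 96
c_1 = 58
p_2 = 86
q_2 = 122
s_2 = 184
t_2 = 154
a_3 = 368
b_3 = 290
q_4 = 310
s_4 = 84
t_4 = 402
a_5 = 120
b_5 = 198
c_5 = 28
s_6 = 54
t_6 = 216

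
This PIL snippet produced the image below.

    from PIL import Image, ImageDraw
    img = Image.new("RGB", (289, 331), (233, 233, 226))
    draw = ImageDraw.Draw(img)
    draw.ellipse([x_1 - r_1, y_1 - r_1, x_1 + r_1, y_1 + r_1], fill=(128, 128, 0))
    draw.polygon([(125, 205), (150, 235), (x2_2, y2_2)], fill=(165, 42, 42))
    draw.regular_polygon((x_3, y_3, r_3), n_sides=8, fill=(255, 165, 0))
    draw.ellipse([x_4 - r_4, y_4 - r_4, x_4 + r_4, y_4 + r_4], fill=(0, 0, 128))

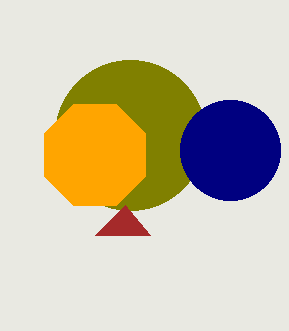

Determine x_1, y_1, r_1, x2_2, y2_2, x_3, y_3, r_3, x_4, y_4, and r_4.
x_1 = 130, y_1 = 135, r_1 = 75, x2_2 = 95, y2_2 = 235, x_3 = 95, y_3 = 155, r_3 = 55, x_4 = 230, y_4 = 150, r_4 = 50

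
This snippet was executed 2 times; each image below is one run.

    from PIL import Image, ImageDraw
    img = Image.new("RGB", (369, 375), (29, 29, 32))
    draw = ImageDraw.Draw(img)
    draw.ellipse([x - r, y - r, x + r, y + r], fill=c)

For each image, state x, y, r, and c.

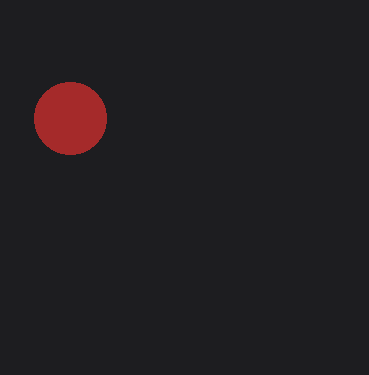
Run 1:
x = 70
y = 118
r = 36
c = 'brown'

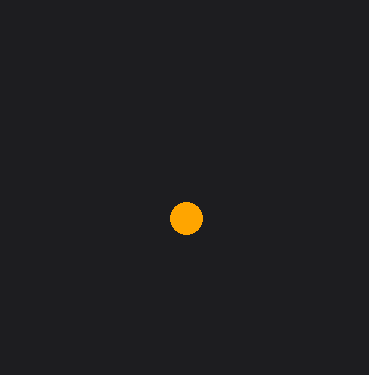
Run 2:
x = 186, y = 218, r = 16, c = 'orange'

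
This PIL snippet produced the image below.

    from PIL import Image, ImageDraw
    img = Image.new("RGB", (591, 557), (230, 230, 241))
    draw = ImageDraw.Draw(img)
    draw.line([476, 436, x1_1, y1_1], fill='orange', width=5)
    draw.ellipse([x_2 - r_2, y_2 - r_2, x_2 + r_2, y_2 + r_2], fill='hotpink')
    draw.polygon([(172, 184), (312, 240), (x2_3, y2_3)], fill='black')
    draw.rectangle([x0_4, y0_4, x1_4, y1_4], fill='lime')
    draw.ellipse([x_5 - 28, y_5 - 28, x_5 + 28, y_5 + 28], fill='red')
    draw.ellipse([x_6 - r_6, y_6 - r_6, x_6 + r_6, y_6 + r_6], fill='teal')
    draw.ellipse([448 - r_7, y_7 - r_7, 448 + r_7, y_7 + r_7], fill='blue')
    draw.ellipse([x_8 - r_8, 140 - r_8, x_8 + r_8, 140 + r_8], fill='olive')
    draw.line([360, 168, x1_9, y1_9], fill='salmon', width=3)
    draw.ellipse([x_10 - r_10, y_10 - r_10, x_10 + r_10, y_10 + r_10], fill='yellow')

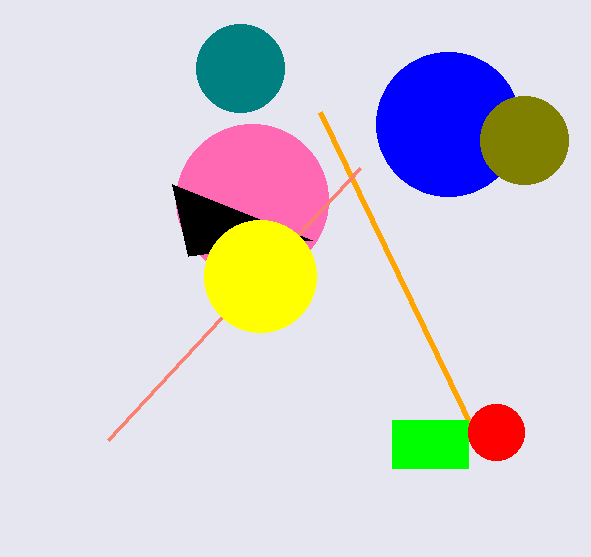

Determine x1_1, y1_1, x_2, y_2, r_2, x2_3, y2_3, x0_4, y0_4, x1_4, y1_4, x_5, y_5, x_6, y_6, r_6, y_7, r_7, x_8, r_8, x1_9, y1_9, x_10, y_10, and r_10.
x1_1 = 320, y1_1 = 112, x_2 = 252, y_2 = 200, r_2 = 76, x2_3 = 188, y2_3 = 256, x0_4 = 392, y0_4 = 420, x1_4 = 468, y1_4 = 468, x_5 = 496, y_5 = 432, x_6 = 240, y_6 = 68, r_6 = 44, y_7 = 124, r_7 = 72, x_8 = 524, r_8 = 44, x1_9 = 108, y1_9 = 440, x_10 = 260, y_10 = 276, r_10 = 56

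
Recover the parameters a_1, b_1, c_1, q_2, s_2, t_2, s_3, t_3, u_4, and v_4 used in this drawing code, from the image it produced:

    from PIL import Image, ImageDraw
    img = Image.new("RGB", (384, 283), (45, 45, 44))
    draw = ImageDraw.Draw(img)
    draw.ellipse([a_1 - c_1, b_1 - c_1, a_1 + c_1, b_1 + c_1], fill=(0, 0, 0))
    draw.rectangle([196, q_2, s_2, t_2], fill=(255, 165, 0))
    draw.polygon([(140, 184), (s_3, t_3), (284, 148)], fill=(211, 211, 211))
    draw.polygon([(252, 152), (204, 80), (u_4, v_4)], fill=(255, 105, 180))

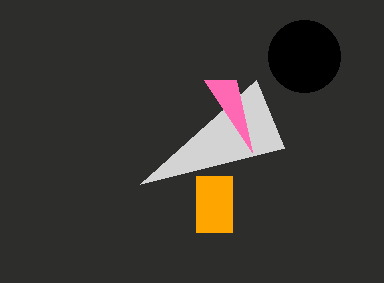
a_1 = 304
b_1 = 56
c_1 = 36
q_2 = 176
s_2 = 232
t_2 = 232
s_3 = 256
t_3 = 80
u_4 = 236
v_4 = 80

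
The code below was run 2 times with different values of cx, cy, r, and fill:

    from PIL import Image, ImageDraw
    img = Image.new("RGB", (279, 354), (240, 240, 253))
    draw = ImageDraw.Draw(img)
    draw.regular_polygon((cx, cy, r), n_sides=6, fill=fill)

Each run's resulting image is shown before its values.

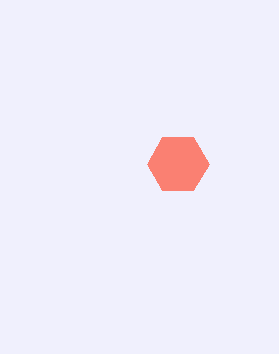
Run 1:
cx = 178, cy = 164, r = 31, fill = 'salmon'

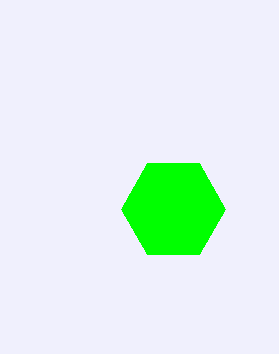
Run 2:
cx = 173, cy = 209, r = 52, fill = 'lime'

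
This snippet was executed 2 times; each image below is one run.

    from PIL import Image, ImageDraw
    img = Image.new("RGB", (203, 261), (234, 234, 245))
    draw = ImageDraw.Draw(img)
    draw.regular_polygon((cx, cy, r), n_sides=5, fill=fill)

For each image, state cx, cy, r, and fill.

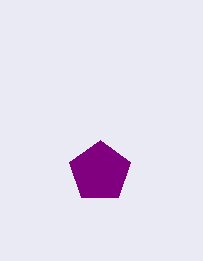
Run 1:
cx = 100; cy = 172; r = 32; fill = 'purple'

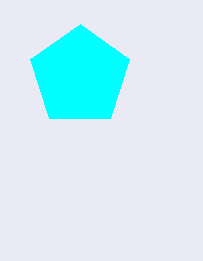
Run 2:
cx = 80, cy = 76, r = 52, fill = 'cyan'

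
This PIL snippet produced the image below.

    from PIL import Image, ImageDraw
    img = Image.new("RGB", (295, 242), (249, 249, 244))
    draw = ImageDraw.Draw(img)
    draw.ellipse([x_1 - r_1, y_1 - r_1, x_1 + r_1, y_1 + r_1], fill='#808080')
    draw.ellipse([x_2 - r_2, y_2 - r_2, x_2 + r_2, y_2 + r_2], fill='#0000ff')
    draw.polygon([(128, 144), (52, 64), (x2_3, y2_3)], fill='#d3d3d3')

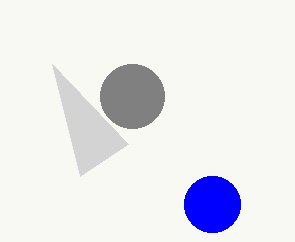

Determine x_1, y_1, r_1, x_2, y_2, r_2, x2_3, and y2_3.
x_1 = 132, y_1 = 96, r_1 = 32, x_2 = 212, y_2 = 204, r_2 = 28, x2_3 = 80, y2_3 = 176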